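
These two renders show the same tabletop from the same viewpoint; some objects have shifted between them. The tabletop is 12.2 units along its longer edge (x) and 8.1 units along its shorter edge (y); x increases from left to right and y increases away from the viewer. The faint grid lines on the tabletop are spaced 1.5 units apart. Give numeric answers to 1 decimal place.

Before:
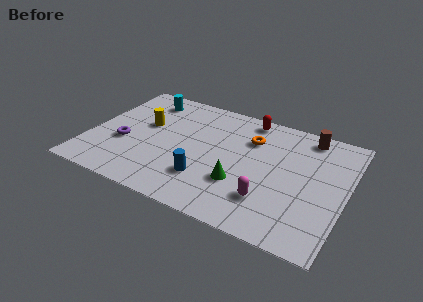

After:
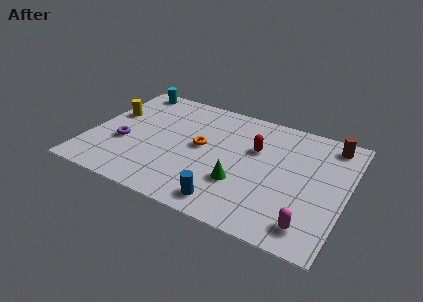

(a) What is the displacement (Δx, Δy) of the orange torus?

(-2.2, -1.5)

The orange torus was at about (7.5, 5.8) and moved to about (5.3, 4.3).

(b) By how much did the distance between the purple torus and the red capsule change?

-0.4

Before: roughly 6.9 units apart; after: 6.5. That's 0.4 units closer together.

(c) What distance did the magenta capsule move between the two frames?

2.2

From (8.8, 2.1) to (10.8, 1.3), the magenta capsule covered √(2.0² + 0.8²) ≈ 2.2 units.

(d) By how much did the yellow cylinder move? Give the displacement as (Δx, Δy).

(-1.7, 0.2)

The yellow cylinder started near (2.5, 4.8) and ended near (0.8, 5.0).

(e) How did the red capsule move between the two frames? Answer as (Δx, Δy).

(0.6, -2.0)

The red capsule was at about (7.2, 7.2) and moved to about (7.8, 5.2).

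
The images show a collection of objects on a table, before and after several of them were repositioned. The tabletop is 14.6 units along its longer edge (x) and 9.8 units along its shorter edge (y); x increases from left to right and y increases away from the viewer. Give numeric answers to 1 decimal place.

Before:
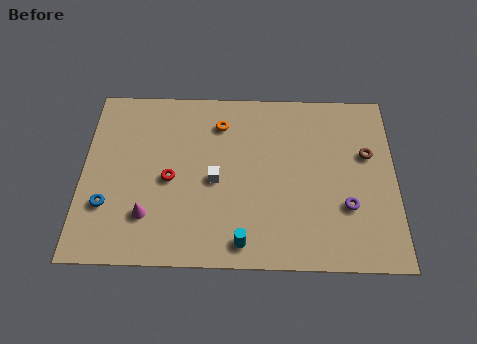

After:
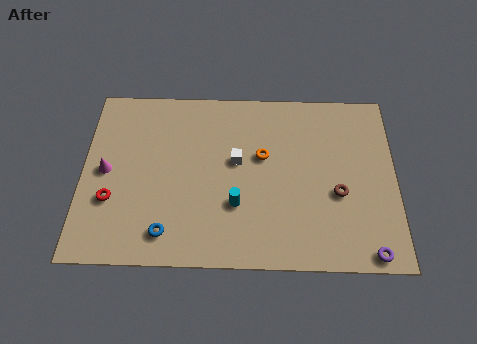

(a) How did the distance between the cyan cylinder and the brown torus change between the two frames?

-2.8

The distance was about 7.6 in the first image and 4.8 in the second, so they moved 2.8 units closer together.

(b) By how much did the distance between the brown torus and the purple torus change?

+0.3

Before: roughly 3.1 units apart; after: 3.4. That's 0.3 units further apart.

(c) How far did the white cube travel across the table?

1.5

The white cube moved from about (6.2, 4.5) to (7.2, 5.6), a distance of √(1.0² + 1.1²) ≈ 1.5.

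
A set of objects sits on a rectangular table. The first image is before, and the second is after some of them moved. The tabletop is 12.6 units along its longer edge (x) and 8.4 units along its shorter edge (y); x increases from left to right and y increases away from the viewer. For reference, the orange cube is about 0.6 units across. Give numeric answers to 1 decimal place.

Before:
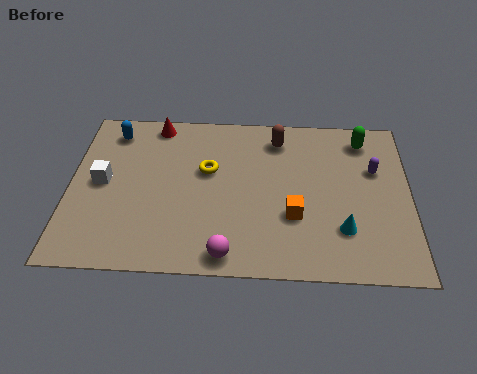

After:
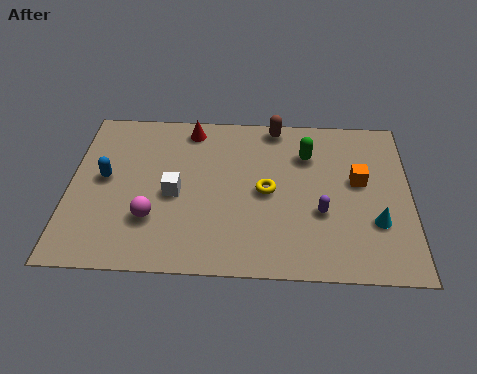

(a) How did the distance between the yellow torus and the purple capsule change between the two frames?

-4.0

Before: roughly 6.2 units apart; after: 2.2. That's 4.0 units closer together.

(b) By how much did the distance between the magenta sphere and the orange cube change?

+4.8

Before: roughly 3.1 units apart; after: 7.9. That's 4.8 units further apart.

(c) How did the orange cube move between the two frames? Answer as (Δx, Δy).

(2.4, 1.9)

From the two frames, the orange cube sits at roughly (8.3, 2.9) before and (10.7, 4.8) after.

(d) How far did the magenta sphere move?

3.2

From (5.9, 0.9) to (3.1, 2.5), the magenta sphere covered √(2.8² + 1.6²) ≈ 3.2 units.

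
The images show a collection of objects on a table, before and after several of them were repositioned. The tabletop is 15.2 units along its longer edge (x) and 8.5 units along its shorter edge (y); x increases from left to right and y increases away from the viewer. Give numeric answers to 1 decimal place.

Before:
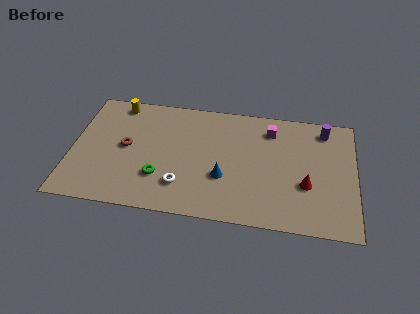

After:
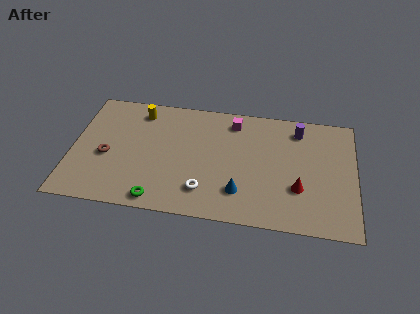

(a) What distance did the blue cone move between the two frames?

1.3

The blue cone moved from about (8.2, 3.0) to (9.1, 2.1), a distance of √(0.9² + 0.9²) ≈ 1.3.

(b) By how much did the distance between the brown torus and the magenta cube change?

-0.5

The distance was about 8.1 in the first image and 7.6 in the second, so they moved 0.5 units closer together.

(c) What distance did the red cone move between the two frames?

0.5

From (12.6, 3.1) to (12.2, 2.8), the red cone covered √(0.4² + 0.3²) ≈ 0.5 units.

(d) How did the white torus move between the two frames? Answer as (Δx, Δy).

(1.2, -0.2)

From the two frames, the white torus sits at roughly (6.0, 2.1) before and (7.2, 1.9) after.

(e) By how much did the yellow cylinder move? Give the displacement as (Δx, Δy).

(1.2, -0.4)

The yellow cylinder was at about (2.3, 7.5) and moved to about (3.5, 7.1).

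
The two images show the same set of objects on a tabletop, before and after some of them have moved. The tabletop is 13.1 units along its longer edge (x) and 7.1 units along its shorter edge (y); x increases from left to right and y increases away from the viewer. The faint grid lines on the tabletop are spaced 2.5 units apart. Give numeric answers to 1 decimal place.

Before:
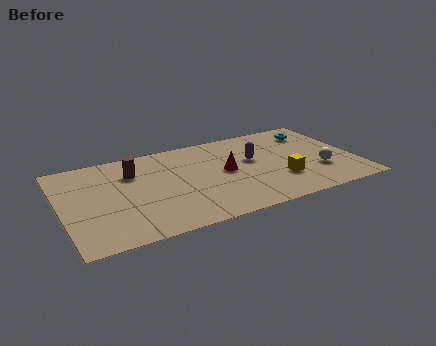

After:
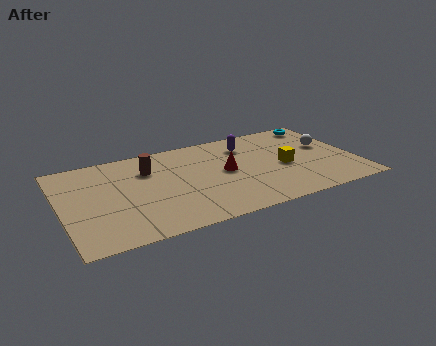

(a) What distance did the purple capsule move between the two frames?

1.3

The purple capsule was near (8.6, 4.2) before and (8.5, 5.5) after, so it travelled √(0.1² + 1.3²) ≈ 1.3 units.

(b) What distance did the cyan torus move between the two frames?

0.7

The cyan torus was near (11.6, 5.6) before and (12.0, 6.2) after, so it travelled √(0.4² + 0.6²) ≈ 0.7 units.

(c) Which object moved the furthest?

the white sphere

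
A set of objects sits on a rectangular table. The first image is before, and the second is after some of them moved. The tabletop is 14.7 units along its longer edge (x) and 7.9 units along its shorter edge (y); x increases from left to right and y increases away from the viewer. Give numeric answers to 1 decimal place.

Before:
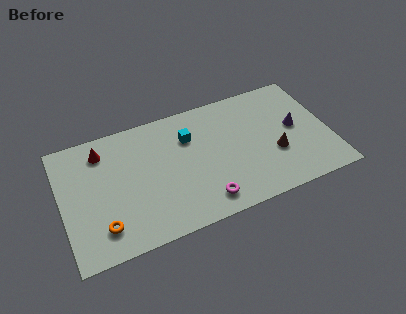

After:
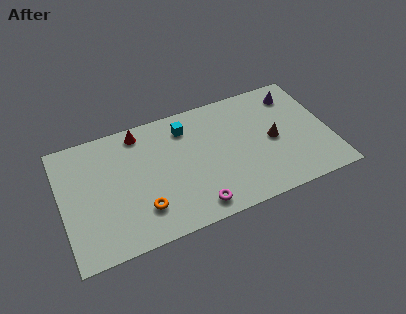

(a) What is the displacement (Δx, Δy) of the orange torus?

(2.2, 0.3)

From the two frames, the orange torus sits at roughly (2.0, 1.7) before and (4.2, 2.0) after.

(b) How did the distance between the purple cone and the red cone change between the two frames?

-2.1

Before: roughly 10.7 units apart; after: 8.6. That's 2.1 units closer together.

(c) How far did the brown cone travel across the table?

0.9

The brown cone moved from about (11.6, 2.9) to (11.6, 3.8), a distance of √(0.0² + 0.9²) ≈ 0.9.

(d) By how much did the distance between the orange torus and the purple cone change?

-1.3

They were about 11.2 units apart before and 9.9 after — 1.3 units closer together.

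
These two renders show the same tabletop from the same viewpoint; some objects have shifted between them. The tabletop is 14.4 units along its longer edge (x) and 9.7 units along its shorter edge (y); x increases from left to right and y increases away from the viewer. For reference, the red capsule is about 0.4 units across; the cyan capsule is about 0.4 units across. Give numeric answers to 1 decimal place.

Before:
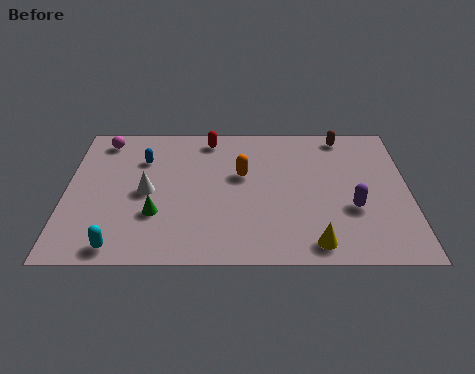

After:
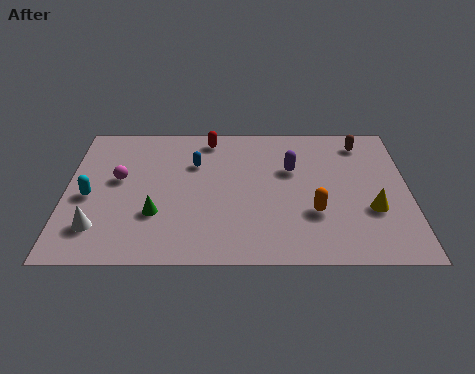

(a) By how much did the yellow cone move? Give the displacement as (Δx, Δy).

(2.4, 2.2)

From the two frames, the yellow cone sits at roughly (10.4, 1.2) before and (12.8, 3.4) after.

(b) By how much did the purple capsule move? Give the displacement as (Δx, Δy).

(-2.5, 2.7)

The purple capsule was at about (12.0, 3.5) and moved to about (9.5, 6.2).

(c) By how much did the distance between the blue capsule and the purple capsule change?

-5.3

Before: roughly 9.4 units apart; after: 4.1. That's 5.3 units closer together.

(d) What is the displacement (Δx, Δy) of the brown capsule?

(0.8, -0.5)

The brown capsule was at about (11.7, 8.6) and moved to about (12.5, 8.1).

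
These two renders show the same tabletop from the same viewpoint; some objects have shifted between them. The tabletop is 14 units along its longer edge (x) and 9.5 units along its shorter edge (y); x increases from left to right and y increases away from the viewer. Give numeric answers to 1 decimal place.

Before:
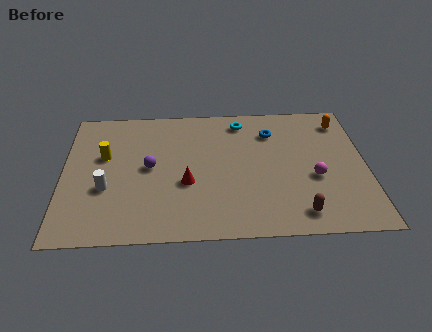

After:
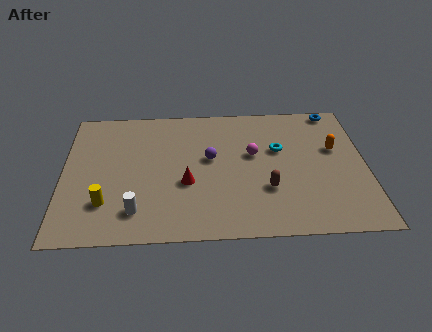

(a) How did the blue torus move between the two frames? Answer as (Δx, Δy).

(3.0, 1.5)

The blue torus was at about (9.7, 7.2) and moved to about (12.7, 8.7).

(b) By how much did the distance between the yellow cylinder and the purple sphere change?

+3.3

The distance was about 2.3 in the first image and 5.6 in the second, so they moved 3.3 units further apart.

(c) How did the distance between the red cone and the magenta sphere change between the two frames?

-2.3

The distance was about 5.9 in the first image and 3.6 in the second, so they moved 2.3 units closer together.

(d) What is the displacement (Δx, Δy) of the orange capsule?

(-0.4, -2.0)

From the two frames, the orange capsule sits at roughly (13.0, 7.8) before and (12.6, 5.8) after.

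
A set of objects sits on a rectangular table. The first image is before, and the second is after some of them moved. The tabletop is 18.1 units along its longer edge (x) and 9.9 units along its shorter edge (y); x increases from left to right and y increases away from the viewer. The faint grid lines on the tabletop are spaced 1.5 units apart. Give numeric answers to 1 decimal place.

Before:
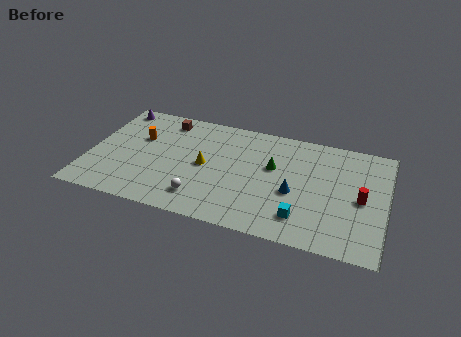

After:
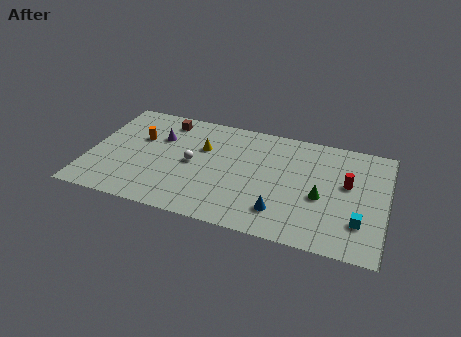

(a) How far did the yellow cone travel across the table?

1.6

The yellow cone moved from about (7.1, 4.9) to (6.8, 6.5), a distance of √(0.3² + 1.6²) ≈ 1.6.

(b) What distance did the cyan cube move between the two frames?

3.5

The cyan cube was near (13.2, 2.1) before and (16.6, 2.7) after, so it travelled √(3.4² + 0.6²) ≈ 3.5 units.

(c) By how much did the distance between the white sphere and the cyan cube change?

+4.4

Before: roughly 6.1 units apart; after: 10.5. That's 4.4 units further apart.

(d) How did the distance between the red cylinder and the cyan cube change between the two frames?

-1.1

The distance was about 4.3 in the first image and 3.2 in the second, so they moved 1.1 units closer together.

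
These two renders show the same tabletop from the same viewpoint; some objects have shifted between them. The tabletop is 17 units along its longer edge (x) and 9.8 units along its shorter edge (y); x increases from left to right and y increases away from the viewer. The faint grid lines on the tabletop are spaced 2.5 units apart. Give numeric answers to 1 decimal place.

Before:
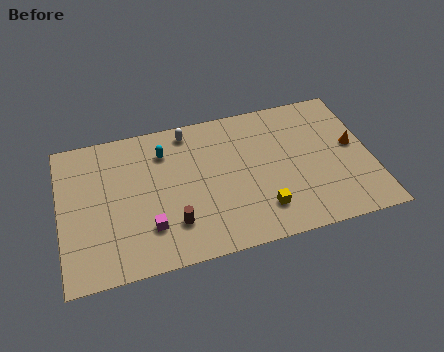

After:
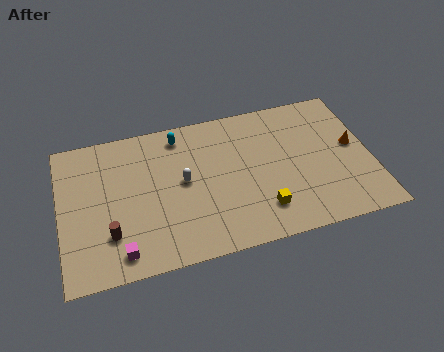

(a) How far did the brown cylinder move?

3.4

The brown cylinder moved from about (6.0, 2.5) to (2.6, 2.7), a distance of √(3.4² + 0.2²) ≈ 3.4.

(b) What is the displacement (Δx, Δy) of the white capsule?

(-0.5, -3.4)

The white capsule was at about (7.2, 8.6) and moved to about (6.7, 5.2).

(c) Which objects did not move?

the yellow cube and the orange cone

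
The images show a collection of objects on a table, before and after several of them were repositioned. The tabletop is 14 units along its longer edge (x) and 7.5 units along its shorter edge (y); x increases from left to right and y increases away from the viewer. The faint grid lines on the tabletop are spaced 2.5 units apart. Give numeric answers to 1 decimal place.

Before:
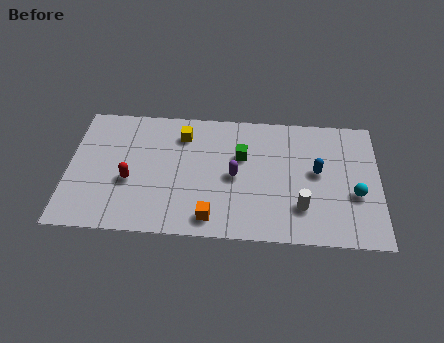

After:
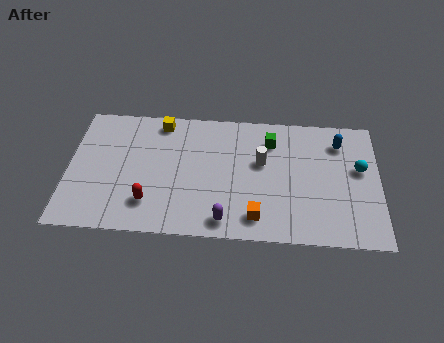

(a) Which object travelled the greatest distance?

the white cylinder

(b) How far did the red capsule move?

1.5

The red capsule was near (2.8, 3.0) before and (3.7, 1.8) after, so it travelled √(0.9² + 1.2²) ≈ 1.5 units.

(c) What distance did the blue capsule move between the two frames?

2.1

The blue capsule moved from about (11.2, 4.1) to (12.2, 5.9), a distance of √(1.0² + 1.8²) ≈ 2.1.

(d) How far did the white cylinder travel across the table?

3.1

The white cylinder moved from about (10.5, 2.0) to (8.7, 4.5), a distance of √(1.8² + 2.5²) ≈ 3.1.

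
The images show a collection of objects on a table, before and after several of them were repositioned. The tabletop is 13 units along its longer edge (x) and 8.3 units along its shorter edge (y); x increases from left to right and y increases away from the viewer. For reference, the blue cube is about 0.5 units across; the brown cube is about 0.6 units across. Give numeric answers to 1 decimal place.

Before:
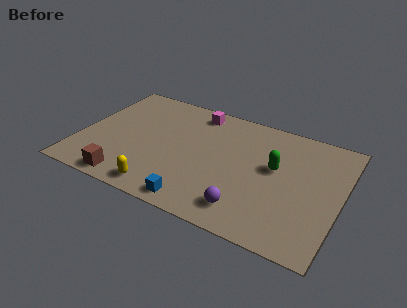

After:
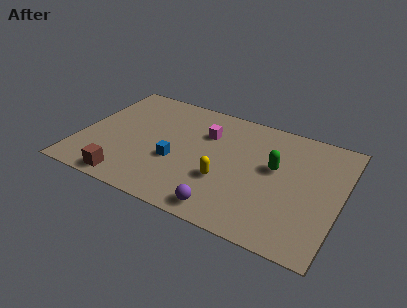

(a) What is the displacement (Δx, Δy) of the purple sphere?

(-1.0, -0.5)

From the two frames, the purple sphere sits at roughly (8.7, 1.5) before and (7.7, 1.0) after.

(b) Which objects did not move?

the green capsule and the brown cube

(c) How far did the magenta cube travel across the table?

1.6

The magenta cube moved from about (5.4, 7.2) to (6.1, 5.8), a distance of √(0.7² + 1.4²) ≈ 1.6.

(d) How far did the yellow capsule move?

3.5

The yellow capsule was near (4.5, 1.0) before and (7.4, 2.9) after, so it travelled √(2.9² + 1.9²) ≈ 3.5 units.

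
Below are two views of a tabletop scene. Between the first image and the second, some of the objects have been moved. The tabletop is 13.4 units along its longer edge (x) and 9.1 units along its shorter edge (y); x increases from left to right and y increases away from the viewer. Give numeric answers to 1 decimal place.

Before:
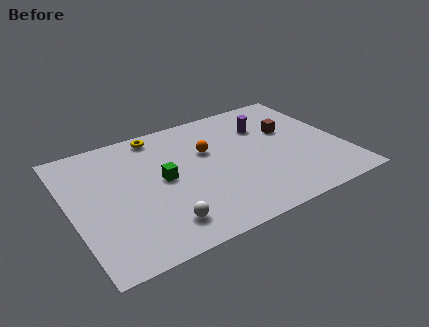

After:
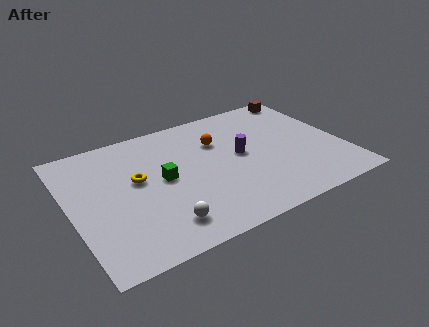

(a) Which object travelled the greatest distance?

the yellow torus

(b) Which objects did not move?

the white sphere and the green cube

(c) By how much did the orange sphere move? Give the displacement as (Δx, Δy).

(0.6, 0.5)

The orange sphere started near (6.9, 5.8) and ended near (7.5, 6.3).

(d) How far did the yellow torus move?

3.2

The yellow torus was near (4.7, 8.1) before and (3.3, 5.2) after, so it travelled √(1.4² + 2.9²) ≈ 3.2 units.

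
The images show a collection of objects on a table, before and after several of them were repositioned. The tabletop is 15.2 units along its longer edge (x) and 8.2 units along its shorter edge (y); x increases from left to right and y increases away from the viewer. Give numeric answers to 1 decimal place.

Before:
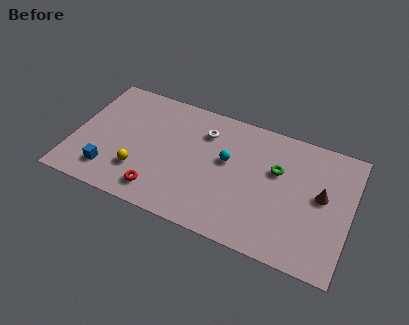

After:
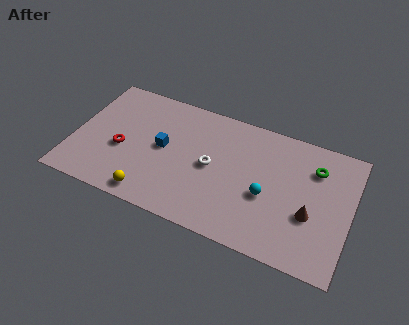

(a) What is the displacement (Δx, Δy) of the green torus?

(2.0, 0.9)

The green torus started near (11.1, 5.2) and ended near (13.1, 6.1).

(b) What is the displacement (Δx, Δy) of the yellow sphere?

(0.8, -1.3)

The yellow sphere was at about (3.8, 2.3) and moved to about (4.6, 1.0).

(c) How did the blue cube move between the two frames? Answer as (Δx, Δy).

(2.7, 2.6)

From the two frames, the blue cube sits at roughly (2.2, 1.7) before and (4.9, 4.3) after.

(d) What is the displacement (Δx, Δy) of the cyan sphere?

(2.3, -1.4)

From the two frames, the cyan sphere sits at roughly (8.4, 4.8) before and (10.7, 3.4) after.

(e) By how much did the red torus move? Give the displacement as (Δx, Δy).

(-2.3, 2.0)

The red torus started near (5.0, 1.4) and ended near (2.7, 3.4).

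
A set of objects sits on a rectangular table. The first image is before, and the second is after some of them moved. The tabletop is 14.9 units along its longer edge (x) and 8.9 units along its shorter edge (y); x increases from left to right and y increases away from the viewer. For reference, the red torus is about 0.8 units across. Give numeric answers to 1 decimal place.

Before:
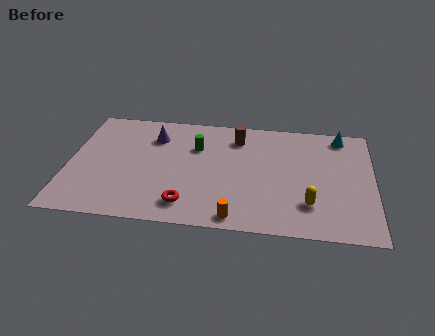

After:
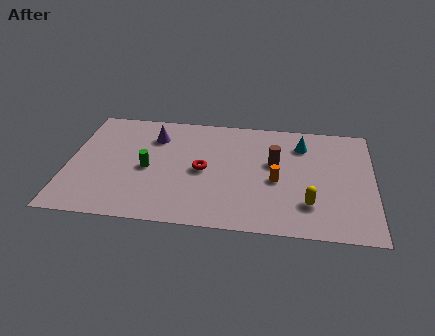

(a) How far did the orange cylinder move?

3.6

The orange cylinder moved from about (8.3, 0.9) to (10.2, 3.9), a distance of √(1.9² + 3.0²) ≈ 3.6.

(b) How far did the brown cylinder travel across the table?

2.6

The brown cylinder moved from about (8.2, 7.1) to (10.1, 5.3), a distance of √(1.9² + 1.8²) ≈ 2.6.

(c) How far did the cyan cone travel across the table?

2.1

The cyan cone was near (13.3, 7.8) before and (11.4, 6.9) after, so it travelled √(1.9² + 0.9²) ≈ 2.1 units.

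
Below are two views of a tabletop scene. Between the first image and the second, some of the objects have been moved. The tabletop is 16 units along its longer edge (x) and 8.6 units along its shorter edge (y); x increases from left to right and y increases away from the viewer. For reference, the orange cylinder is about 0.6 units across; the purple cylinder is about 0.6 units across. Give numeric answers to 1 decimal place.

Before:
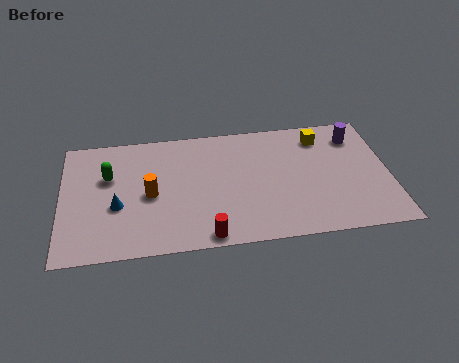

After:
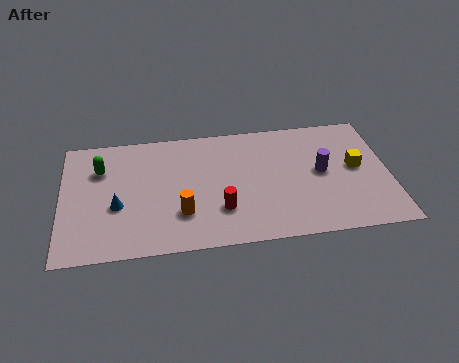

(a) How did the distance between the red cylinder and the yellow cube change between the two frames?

-1.5

They were about 8.5 units apart before and 7.0 after — 1.5 units closer together.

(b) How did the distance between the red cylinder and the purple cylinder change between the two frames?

-4.2

Before: roughly 9.6 units apart; after: 5.4. That's 4.2 units closer together.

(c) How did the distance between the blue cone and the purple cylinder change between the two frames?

-2.2

They were about 12.3 units apart before and 10.1 after — 2.2 units closer together.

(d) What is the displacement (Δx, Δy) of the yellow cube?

(1.6, -2.4)

The yellow cube started near (12.8, 7.0) and ended near (14.4, 4.6).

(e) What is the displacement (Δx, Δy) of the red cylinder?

(0.7, 1.7)

The red cylinder started near (7.0, 0.8) and ended near (7.7, 2.5).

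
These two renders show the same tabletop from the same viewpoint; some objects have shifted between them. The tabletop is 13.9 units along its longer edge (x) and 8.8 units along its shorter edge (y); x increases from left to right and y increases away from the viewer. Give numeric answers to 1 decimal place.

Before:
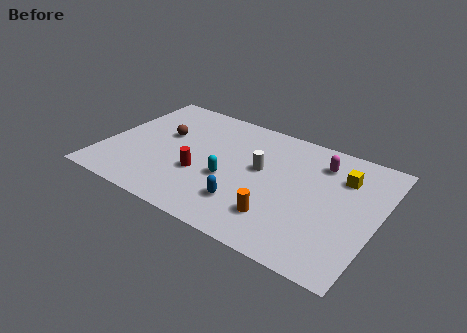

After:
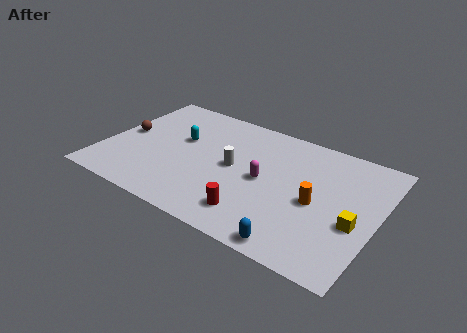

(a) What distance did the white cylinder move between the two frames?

1.4

The white cylinder moved from about (7.9, 5.0) to (6.6, 4.5), a distance of √(1.3² + 0.5²) ≈ 1.4.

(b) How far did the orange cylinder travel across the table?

2.5

The orange cylinder moved from about (9.3, 2.1) to (10.9, 4.0), a distance of √(1.6² + 1.9²) ≈ 2.5.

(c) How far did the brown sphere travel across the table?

2.1

From (2.8, 5.3) to (0.9, 4.5), the brown sphere covered √(1.9² + 0.8²) ≈ 2.1 units.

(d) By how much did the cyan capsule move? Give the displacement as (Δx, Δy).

(-2.8, 1.8)

From the two frames, the cyan capsule sits at roughly (6.5, 3.5) before and (3.7, 5.3) after.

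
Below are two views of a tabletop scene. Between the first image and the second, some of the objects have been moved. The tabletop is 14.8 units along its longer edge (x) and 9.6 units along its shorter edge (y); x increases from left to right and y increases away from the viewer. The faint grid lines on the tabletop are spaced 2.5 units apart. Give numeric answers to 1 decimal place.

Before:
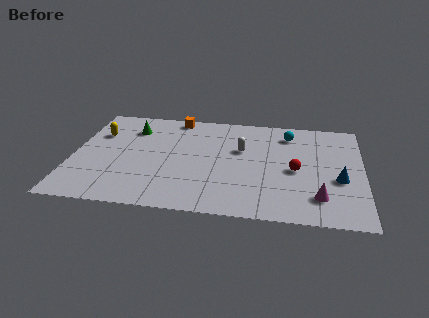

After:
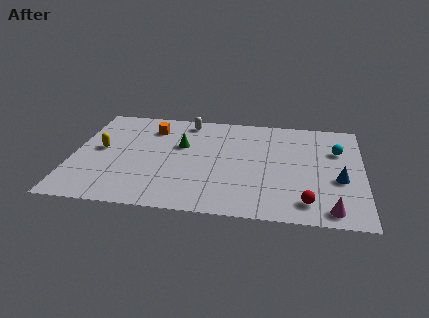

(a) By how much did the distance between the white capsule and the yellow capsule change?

-2.0

Before: roughly 7.4 units apart; after: 5.4. That's 2.0 units closer together.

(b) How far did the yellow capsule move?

1.5

The yellow capsule moved from about (1.2, 6.6) to (1.4, 5.1), a distance of √(0.2² + 1.5²) ≈ 1.5.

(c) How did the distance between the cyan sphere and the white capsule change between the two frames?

+5.0

Before: roughly 3.0 units apart; after: 8.0. That's 5.0 units further apart.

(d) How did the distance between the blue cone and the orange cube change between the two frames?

+0.6

The distance was about 9.8 in the first image and 10.4 in the second, so they moved 0.6 units further apart.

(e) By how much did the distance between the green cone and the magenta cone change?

-1.9

The distance was about 11.0 in the first image and 9.1 in the second, so they moved 1.9 units closer together.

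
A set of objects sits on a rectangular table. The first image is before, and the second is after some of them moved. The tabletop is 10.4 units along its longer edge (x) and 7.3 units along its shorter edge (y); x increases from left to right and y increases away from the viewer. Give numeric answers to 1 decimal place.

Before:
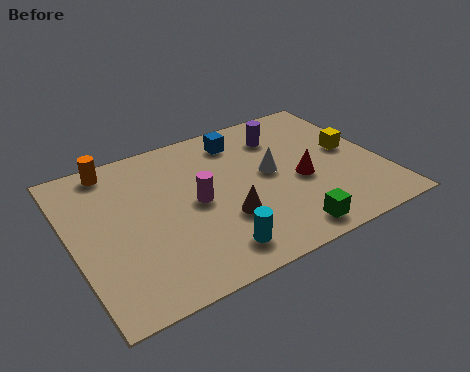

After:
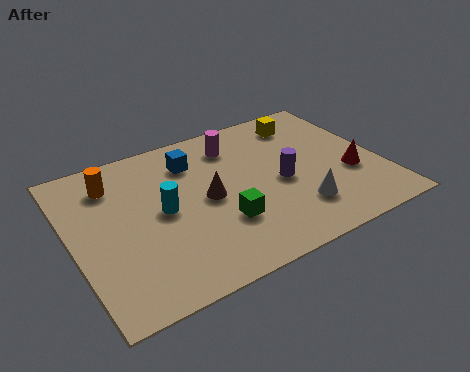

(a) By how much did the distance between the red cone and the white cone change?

+1.0

They were about 1.2 units apart before and 2.2 after — 1.0 units further apart.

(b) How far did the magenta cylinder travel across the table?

2.8

The magenta cylinder moved from about (4.1, 3.6) to (5.8, 5.8), a distance of √(1.7² + 2.2²) ≈ 2.8.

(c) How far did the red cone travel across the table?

1.7

From (7.6, 3.1) to (9.3, 2.7), the red cone covered √(1.7² + 0.4²) ≈ 1.7 units.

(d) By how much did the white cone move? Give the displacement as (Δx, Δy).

(0.6, -2.1)

From the two frames, the white cone sits at roughly (6.7, 3.9) before and (7.3, 1.8) after.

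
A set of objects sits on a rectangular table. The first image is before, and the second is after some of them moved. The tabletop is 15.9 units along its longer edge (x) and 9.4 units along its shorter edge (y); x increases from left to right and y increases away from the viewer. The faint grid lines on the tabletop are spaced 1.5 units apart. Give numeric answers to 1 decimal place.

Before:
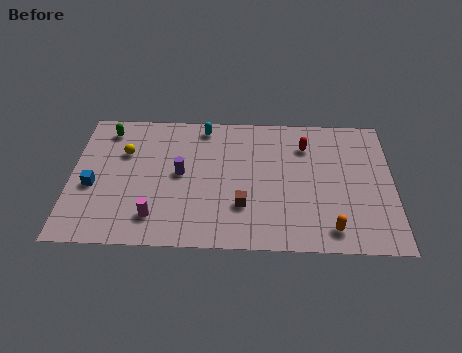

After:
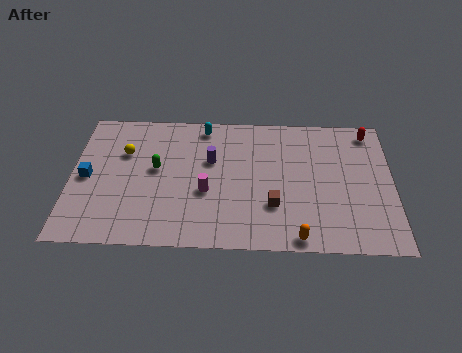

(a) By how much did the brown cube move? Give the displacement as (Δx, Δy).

(1.5, 0.1)

From the two frames, the brown cube sits at roughly (8.5, 2.8) before and (10.0, 2.9) after.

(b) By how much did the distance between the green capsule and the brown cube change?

-2.3

Before: roughly 8.5 units apart; after: 6.2. That's 2.3 units closer together.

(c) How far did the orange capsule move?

1.7

The orange capsule was near (12.8, 1.4) before and (11.2, 0.8) after, so it travelled √(1.6² + 0.6²) ≈ 1.7 units.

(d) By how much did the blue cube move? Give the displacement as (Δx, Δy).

(-0.3, 0.6)

The blue cube started near (1.1, 3.9) and ended near (0.8, 4.5).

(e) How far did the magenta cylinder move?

3.1

From (4.2, 1.9) to (6.7, 3.7), the magenta cylinder covered √(2.5² + 1.8²) ≈ 3.1 units.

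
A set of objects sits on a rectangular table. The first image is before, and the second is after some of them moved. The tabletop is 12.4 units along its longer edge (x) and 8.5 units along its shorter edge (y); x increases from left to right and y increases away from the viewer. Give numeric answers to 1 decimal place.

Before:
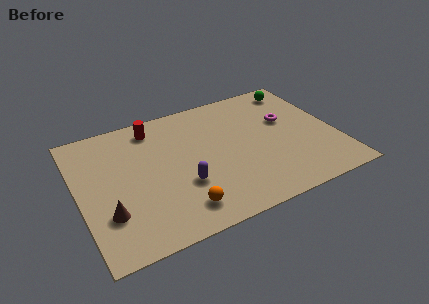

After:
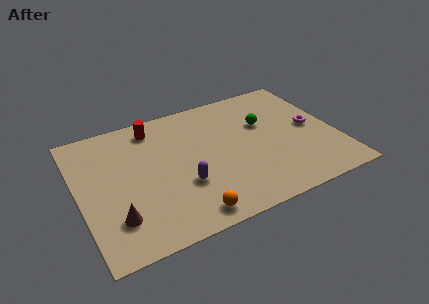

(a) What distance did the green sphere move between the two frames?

2.8

From (11.1, 7.3) to (9.1, 5.4), the green sphere covered √(2.0² + 1.9²) ≈ 2.8 units.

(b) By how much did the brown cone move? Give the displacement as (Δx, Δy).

(0.3, -0.4)

The brown cone started near (1.2, 2.5) and ended near (1.5, 2.1).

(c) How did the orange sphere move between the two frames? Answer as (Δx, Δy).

(0.3, -0.5)

The orange sphere started near (4.5, 1.5) and ended near (4.8, 1.0).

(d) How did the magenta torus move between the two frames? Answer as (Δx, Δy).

(1.1, -0.9)

The magenta torus was at about (10.2, 5.2) and moved to about (11.3, 4.3).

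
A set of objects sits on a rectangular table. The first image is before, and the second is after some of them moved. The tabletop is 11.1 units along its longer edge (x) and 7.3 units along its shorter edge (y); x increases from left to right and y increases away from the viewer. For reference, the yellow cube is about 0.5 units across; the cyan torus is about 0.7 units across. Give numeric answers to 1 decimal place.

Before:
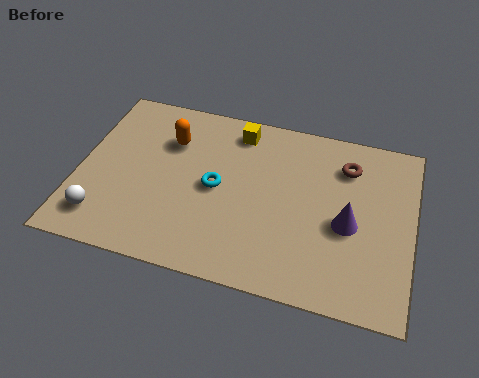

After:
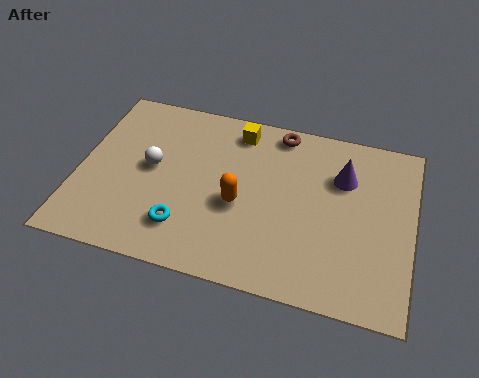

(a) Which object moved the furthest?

the orange capsule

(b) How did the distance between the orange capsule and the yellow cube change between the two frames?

+0.7

Before: roughly 2.4 units apart; after: 3.1. That's 0.7 units further apart.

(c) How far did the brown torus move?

2.5

From (8.8, 5.6) to (6.5, 6.5), the brown torus covered √(2.3² + 0.9²) ≈ 2.5 units.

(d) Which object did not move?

the yellow cube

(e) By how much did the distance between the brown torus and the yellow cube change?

-2.3

They were about 3.7 units apart before and 1.4 after — 2.3 units closer together.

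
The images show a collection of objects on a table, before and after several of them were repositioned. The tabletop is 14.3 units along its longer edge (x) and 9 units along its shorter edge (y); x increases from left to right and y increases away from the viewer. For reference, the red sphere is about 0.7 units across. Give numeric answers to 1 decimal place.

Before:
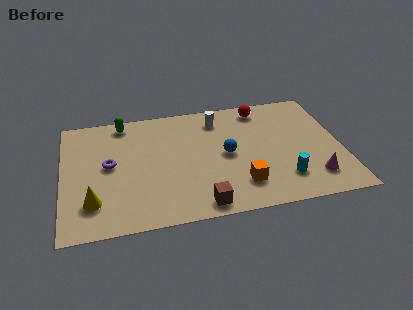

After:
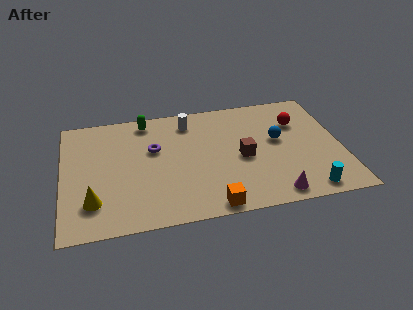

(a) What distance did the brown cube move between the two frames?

3.9

From (6.9, 1.0) to (9.2, 4.1), the brown cube covered √(2.3² + 3.1²) ≈ 3.9 units.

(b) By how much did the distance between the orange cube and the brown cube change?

+1.4

Before: roughly 2.4 units apart; after: 3.8. That's 1.4 units further apart.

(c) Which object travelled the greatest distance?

the brown cube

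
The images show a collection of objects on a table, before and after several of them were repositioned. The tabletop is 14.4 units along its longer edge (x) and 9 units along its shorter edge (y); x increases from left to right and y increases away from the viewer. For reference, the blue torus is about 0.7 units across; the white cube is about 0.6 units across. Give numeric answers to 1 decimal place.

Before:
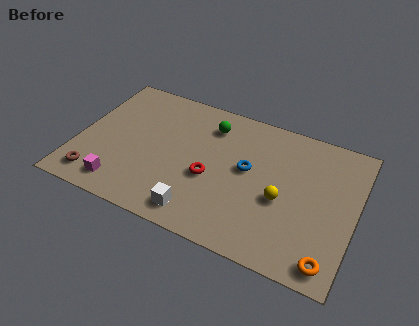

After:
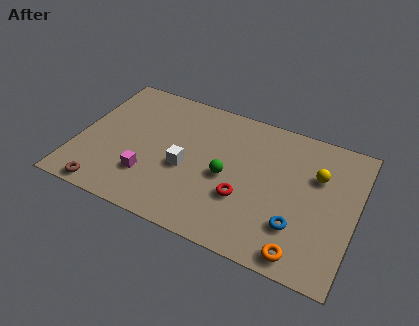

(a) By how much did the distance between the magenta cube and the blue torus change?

+0.5

They were about 7.2 units apart before and 7.7 after — 0.5 units further apart.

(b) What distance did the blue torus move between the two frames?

3.8

From (8.8, 5.0) to (11.6, 2.5), the blue torus covered √(2.8² + 2.5²) ≈ 3.8 units.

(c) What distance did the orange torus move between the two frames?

1.4

From (13.4, 1.1) to (12.0, 1.0), the orange torus covered √(1.4² + 0.1²) ≈ 1.4 units.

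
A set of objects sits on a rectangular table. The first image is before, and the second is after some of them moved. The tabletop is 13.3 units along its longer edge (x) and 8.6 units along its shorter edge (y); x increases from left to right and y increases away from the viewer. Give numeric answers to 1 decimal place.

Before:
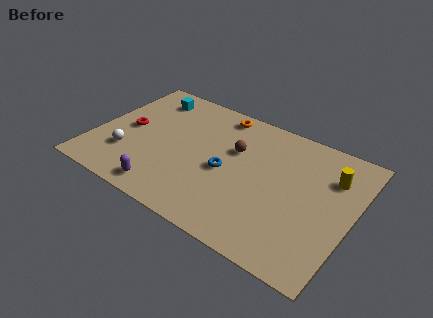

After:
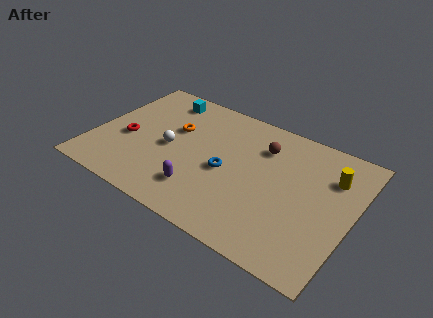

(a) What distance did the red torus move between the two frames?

0.7

From (1.6, 4.3) to (1.7, 3.6), the red torus covered √(0.1² + 0.7²) ≈ 0.7 units.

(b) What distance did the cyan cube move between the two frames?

0.7

From (2.2, 7.1) to (2.9, 7.3), the cyan cube covered √(0.7² + 0.2²) ≈ 0.7 units.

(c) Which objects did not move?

the blue torus and the yellow cylinder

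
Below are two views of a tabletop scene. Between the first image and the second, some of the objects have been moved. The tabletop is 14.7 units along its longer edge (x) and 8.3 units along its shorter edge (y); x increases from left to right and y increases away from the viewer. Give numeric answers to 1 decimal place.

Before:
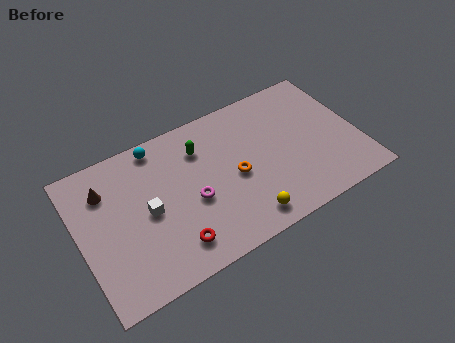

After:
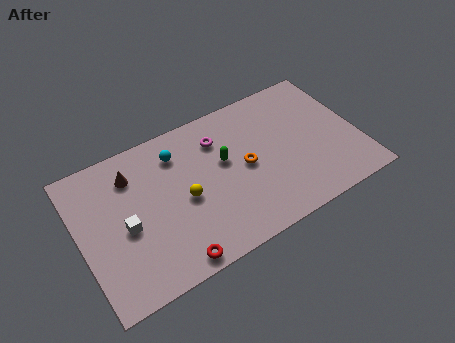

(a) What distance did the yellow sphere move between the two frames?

3.8

From (8.2, 1.2) to (5.4, 3.8), the yellow sphere covered √(2.8² + 2.6²) ≈ 3.8 units.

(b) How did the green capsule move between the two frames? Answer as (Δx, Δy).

(1.1, -1.3)

The green capsule started near (6.6, 6.2) and ended near (7.7, 4.9).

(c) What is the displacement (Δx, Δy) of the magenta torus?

(1.8, 2.8)

The magenta torus started near (5.8, 3.5) and ended near (7.6, 6.3).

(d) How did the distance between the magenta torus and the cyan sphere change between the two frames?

-1.9

Before: roughly 4.1 units apart; after: 2.2. That's 1.9 units closer together.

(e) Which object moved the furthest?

the yellow sphere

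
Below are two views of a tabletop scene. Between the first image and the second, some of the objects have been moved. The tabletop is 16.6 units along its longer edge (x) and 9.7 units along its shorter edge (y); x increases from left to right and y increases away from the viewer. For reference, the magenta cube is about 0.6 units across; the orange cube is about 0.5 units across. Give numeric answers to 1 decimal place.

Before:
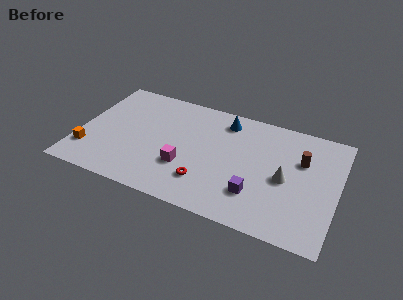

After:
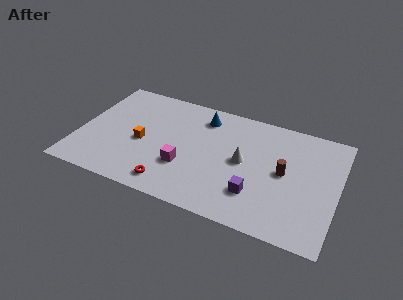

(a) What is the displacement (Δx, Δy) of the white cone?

(-2.7, 0.5)

The white cone was at about (13.3, 4.5) and moved to about (10.6, 5.0).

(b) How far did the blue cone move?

1.4

The blue cone moved from about (9.1, 8.1) to (7.7, 7.9), a distance of √(1.4² + 0.2²) ≈ 1.4.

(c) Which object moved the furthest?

the orange cube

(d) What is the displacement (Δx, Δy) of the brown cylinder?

(-1.0, -1.4)

From the two frames, the brown cylinder sits at roughly (14.2, 6.4) before and (13.2, 5.0) after.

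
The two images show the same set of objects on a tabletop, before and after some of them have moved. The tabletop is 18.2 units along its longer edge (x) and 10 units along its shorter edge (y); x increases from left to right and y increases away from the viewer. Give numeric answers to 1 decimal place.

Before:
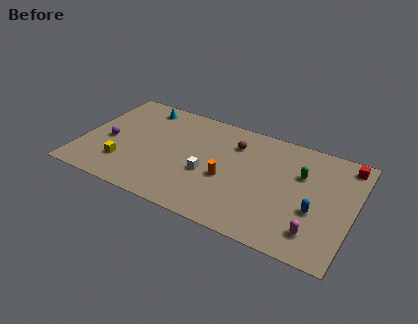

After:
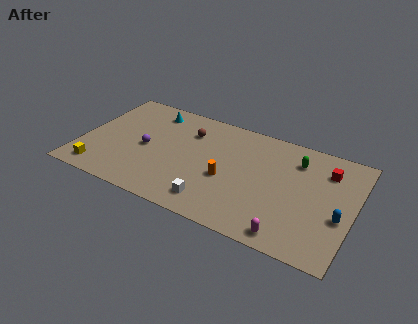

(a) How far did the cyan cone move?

0.7

From (3.5, 8.6) to (4.2, 8.4), the cyan cone covered √(0.7² + 0.2²) ≈ 0.7 units.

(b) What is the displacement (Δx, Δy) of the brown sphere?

(-3.1, -0.1)

From the two frames, the brown sphere sits at roughly (10.0, 7.5) before and (6.9, 7.4) after.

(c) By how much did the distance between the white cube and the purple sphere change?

-1.0

The distance was about 6.8 in the first image and 5.8 in the second, so they moved 1.0 units closer together.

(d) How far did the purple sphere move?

2.5

The purple sphere was near (1.8, 4.4) before and (4.3, 4.7) after, so it travelled √(2.5² + 0.3²) ≈ 2.5 units.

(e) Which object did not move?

the orange cylinder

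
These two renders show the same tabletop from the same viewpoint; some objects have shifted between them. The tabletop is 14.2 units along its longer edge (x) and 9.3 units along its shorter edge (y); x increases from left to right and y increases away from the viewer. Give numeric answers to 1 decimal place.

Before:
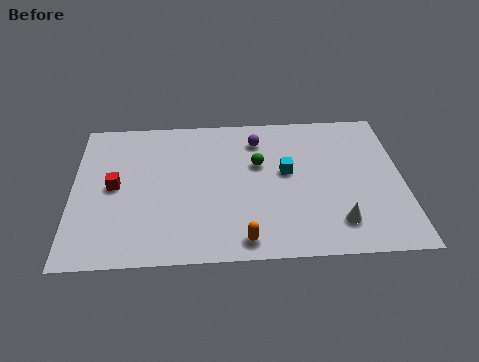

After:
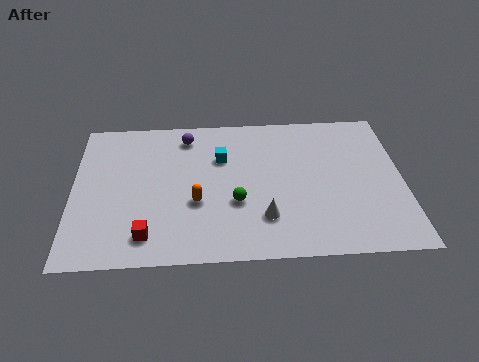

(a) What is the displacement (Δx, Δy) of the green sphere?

(-1.0, -2.4)

The green sphere started near (8.0, 5.8) and ended near (7.0, 3.4).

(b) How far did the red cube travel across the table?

3.4

The red cube moved from about (1.8, 4.7) to (3.2, 1.6), a distance of √(1.4² + 3.1²) ≈ 3.4.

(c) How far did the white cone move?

3.1

From (11.3, 1.9) to (8.2, 2.4), the white cone covered √(3.1² + 0.5²) ≈ 3.1 units.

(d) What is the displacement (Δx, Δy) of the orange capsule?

(-2.0, 2.4)

From the two frames, the orange capsule sits at roughly (7.3, 1.1) before and (5.3, 3.5) after.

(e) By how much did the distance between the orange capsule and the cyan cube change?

-1.5

They were about 4.5 units apart before and 3.0 after — 1.5 units closer together.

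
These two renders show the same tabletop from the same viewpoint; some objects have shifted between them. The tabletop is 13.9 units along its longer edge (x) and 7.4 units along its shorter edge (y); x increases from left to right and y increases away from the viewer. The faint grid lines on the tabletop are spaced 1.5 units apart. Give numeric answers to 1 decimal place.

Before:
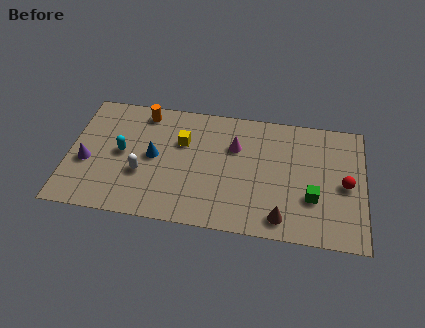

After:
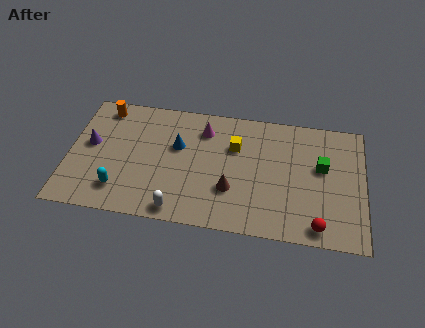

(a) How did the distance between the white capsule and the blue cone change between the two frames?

+2.6

The distance was about 1.2 in the first image and 3.8 in the second, so they moved 2.6 units further apart.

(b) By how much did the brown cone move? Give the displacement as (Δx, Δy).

(-2.4, 1.3)

The brown cone was at about (10.1, 1.1) and moved to about (7.7, 2.4).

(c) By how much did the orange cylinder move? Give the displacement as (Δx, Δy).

(-1.9, 0.0)

The orange cylinder was at about (3.4, 6.4) and moved to about (1.5, 6.4).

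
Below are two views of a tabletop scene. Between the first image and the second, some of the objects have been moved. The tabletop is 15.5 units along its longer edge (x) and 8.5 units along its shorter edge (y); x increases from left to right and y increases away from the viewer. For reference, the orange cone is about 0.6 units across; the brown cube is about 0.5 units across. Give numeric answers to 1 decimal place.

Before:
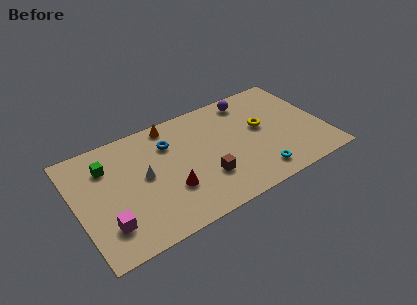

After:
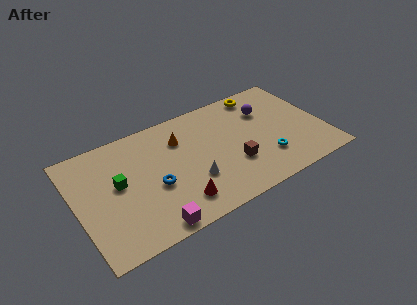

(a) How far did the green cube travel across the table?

1.7

From (2.1, 6.3) to (2.6, 4.7), the green cube covered √(0.5² + 1.6²) ≈ 1.7 units.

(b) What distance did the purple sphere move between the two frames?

1.6

From (11.3, 7.3) to (12.2, 6.0), the purple sphere covered √(0.9² + 1.3²) ≈ 1.6 units.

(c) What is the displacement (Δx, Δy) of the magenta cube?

(2.5, -1.3)

The magenta cube was at about (1.6, 2.1) and moved to about (4.1, 0.8).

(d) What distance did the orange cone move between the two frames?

1.5

The orange cone moved from about (6.3, 7.6) to (6.7, 6.2), a distance of √(0.4² + 1.4²) ≈ 1.5.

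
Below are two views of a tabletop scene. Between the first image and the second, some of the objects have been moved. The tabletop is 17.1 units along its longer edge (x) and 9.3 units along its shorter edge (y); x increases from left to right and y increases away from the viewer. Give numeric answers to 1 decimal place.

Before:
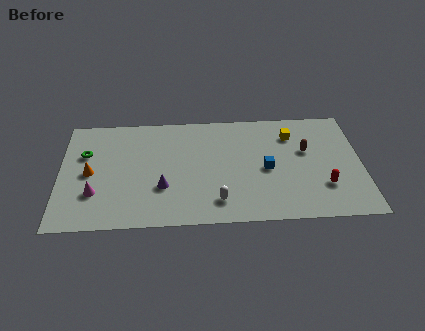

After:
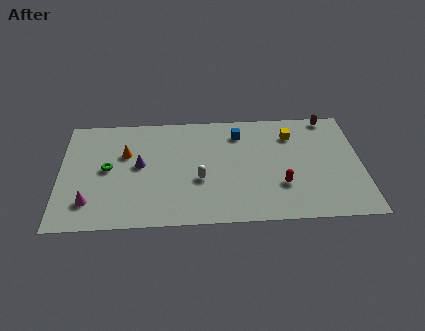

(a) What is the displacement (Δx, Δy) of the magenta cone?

(-0.3, -0.7)

The magenta cone was at about (2.0, 2.8) and moved to about (1.7, 2.1).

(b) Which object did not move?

the yellow cube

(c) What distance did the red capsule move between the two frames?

2.4

From (14.9, 2.7) to (12.5, 2.9), the red capsule covered √(2.4² + 0.2²) ≈ 2.4 units.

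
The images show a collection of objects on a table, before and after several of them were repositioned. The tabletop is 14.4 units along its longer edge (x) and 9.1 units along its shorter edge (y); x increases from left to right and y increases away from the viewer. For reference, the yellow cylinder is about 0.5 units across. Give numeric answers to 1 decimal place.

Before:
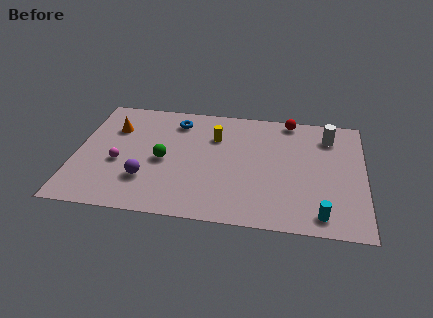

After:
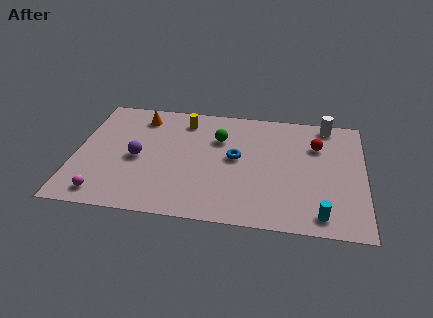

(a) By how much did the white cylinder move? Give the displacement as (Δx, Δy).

(-0.1, 1.0)

From the two frames, the white cylinder sits at roughly (12.6, 7.2) before and (12.5, 8.2) after.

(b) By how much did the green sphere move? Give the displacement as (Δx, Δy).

(2.7, 2.1)

The green sphere started near (4.4, 4.2) and ended near (7.1, 6.3).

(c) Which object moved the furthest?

the blue torus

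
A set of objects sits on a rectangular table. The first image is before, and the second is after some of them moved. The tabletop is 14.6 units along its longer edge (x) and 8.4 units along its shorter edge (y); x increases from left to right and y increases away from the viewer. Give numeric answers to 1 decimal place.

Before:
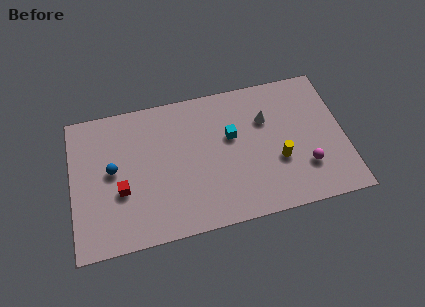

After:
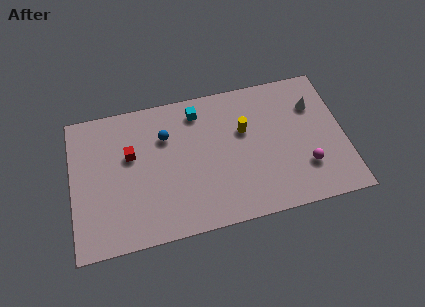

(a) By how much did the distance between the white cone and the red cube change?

+1.6

The distance was about 8.3 in the first image and 9.9 in the second, so they moved 1.6 units further apart.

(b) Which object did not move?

the magenta sphere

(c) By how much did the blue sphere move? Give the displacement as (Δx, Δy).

(2.9, 1.4)

The blue sphere started near (2.2, 4.5) and ended near (5.1, 5.9).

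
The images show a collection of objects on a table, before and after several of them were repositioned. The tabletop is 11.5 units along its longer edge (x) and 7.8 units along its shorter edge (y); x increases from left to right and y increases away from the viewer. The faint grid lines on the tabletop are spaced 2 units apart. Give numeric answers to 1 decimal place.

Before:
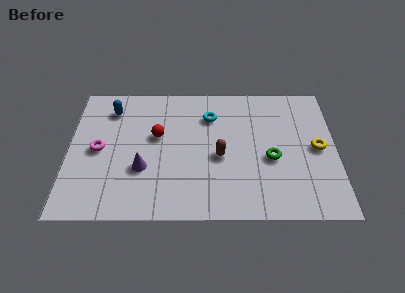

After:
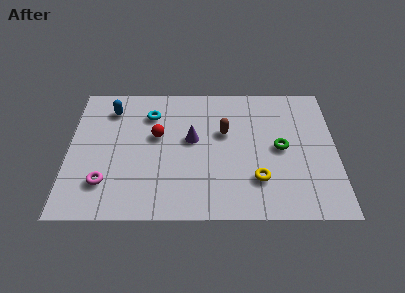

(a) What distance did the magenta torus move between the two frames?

1.9

The magenta torus was near (1.3, 3.8) before and (1.6, 1.9) after, so it travelled √(0.3² + 1.9²) ≈ 1.9 units.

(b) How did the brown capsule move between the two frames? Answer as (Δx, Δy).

(0.2, 1.4)

The brown capsule started near (6.5, 3.4) and ended near (6.7, 4.8).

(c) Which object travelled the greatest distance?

the yellow torus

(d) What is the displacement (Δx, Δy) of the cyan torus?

(-2.6, 0.1)

The cyan torus started near (6.1, 5.8) and ended near (3.5, 5.9).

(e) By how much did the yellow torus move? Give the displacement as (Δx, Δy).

(-2.6, -1.8)

The yellow torus started near (10.7, 3.9) and ended near (8.1, 2.1).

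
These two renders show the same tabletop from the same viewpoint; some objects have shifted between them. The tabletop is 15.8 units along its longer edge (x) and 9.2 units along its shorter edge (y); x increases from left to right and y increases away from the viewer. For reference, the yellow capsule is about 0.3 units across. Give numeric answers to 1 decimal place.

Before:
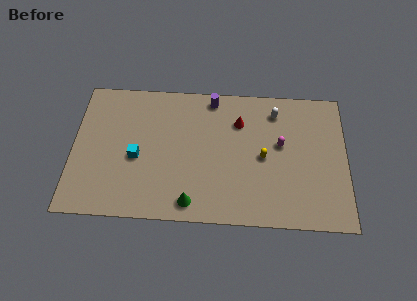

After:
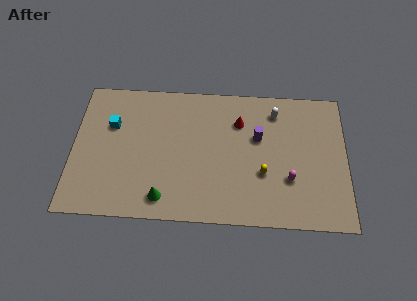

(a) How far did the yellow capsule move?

1.1

The yellow capsule was near (11.0, 4.4) before and (11.0, 3.3) after, so it travelled √(0.0² + 1.1²) ≈ 1.1 units.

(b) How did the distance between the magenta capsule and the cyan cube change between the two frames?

+2.4

They were about 8.4 units apart before and 10.8 after — 2.4 units further apart.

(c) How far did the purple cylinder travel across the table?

3.7

The purple cylinder moved from about (8.0, 8.2) to (10.7, 5.7), a distance of √(2.7² + 2.5²) ≈ 3.7.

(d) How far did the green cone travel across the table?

1.6

From (6.9, 1.2) to (5.3, 1.4), the green cone covered √(1.6² + 0.2²) ≈ 1.6 units.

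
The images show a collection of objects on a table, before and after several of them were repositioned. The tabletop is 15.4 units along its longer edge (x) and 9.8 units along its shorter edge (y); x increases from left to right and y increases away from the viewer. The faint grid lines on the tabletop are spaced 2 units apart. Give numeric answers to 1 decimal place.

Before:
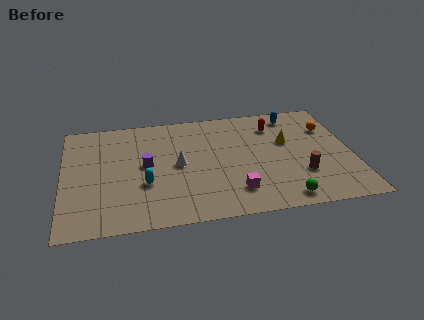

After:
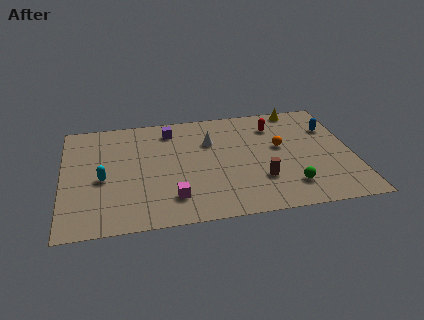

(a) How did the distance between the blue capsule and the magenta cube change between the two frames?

+2.7

The distance was about 7.2 in the first image and 9.9 in the second, so they moved 2.7 units further apart.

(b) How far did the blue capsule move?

2.4

The blue capsule was near (12.5, 8.4) before and (14.4, 6.9) after, so it travelled √(1.9² + 1.5²) ≈ 2.4 units.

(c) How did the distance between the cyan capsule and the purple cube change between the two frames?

+3.6

The distance was about 1.7 in the first image and 5.3 in the second, so they moved 3.6 units further apart.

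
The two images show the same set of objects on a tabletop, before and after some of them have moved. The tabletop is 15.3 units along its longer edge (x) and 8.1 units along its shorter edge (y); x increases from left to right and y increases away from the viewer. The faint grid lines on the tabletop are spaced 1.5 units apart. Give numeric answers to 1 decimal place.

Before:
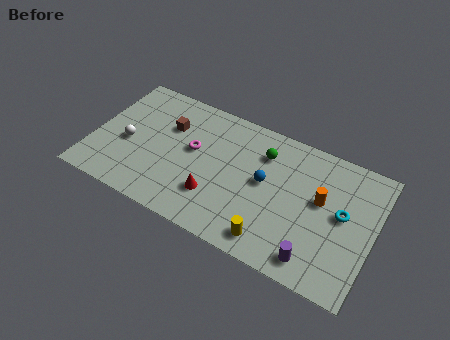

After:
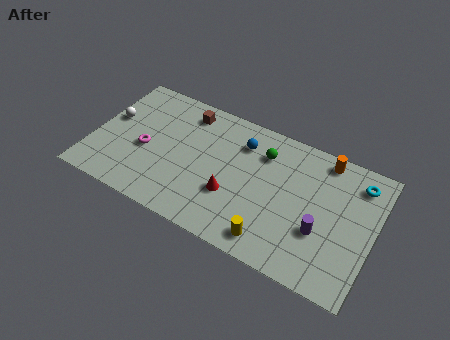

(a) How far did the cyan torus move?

2.3

The cyan torus moved from about (13.6, 4.4) to (14.2, 6.6), a distance of √(0.6² + 2.2²) ≈ 2.3.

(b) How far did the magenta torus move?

2.7

The magenta torus was near (5.4, 4.6) before and (2.9, 3.5) after, so it travelled √(2.5² + 1.1²) ≈ 2.7 units.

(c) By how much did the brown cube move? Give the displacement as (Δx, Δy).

(0.8, 1.3)

The brown cube started near (3.9, 5.5) and ended near (4.7, 6.8).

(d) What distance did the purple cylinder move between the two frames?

1.7

From (12.5, 1.2) to (12.6, 2.9), the purple cylinder covered √(0.1² + 1.7²) ≈ 1.7 units.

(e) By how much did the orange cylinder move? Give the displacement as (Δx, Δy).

(-0.1, 2.5)

The orange cylinder was at about (12.4, 4.7) and moved to about (12.3, 7.2).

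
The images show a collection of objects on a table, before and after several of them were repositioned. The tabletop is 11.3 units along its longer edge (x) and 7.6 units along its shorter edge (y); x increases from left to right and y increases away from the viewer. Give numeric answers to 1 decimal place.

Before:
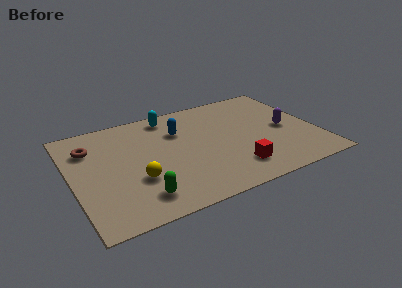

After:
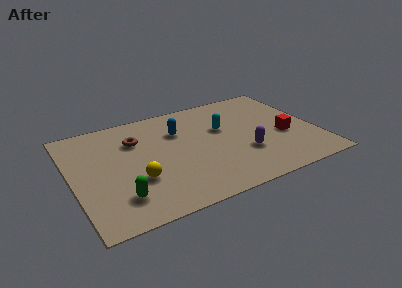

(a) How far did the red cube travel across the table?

3.0

The red cube moved from about (7.2, 1.6) to (9.8, 3.1), a distance of √(2.6² + 1.5²) ≈ 3.0.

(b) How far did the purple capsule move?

2.4

The purple capsule moved from about (9.9, 3.6) to (7.8, 2.5), a distance of √(2.1² + 1.1²) ≈ 2.4.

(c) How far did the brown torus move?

2.1

The brown torus was near (1.0, 5.6) before and (3.1, 5.4) after, so it travelled √(2.1² + 0.2²) ≈ 2.1 units.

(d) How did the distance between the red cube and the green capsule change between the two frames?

+3.6

The distance was about 4.4 in the first image and 8.0 in the second, so they moved 3.6 units further apart.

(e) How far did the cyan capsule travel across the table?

3.0

The cyan capsule was near (4.8, 6.6) before and (7.1, 4.7) after, so it travelled √(2.3² + 1.9²) ≈ 3.0 units.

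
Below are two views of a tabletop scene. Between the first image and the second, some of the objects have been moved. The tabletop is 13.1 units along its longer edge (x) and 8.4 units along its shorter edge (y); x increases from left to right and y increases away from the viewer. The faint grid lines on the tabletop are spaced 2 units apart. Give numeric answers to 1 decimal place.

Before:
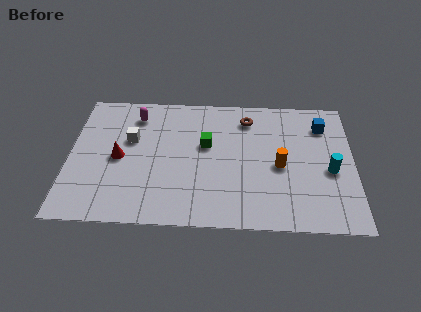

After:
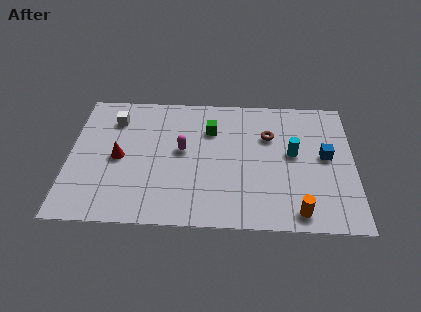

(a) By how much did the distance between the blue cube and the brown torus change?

-0.6

The distance was about 3.5 in the first image and 2.9 in the second, so they moved 0.6 units closer together.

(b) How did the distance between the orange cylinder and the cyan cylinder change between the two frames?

+1.3

The distance was about 2.3 in the first image and 3.6 in the second, so they moved 1.3 units further apart.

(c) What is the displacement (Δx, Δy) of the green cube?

(0.2, 1.0)

From the two frames, the green cube sits at roughly (6.3, 5.0) before and (6.5, 6.0) after.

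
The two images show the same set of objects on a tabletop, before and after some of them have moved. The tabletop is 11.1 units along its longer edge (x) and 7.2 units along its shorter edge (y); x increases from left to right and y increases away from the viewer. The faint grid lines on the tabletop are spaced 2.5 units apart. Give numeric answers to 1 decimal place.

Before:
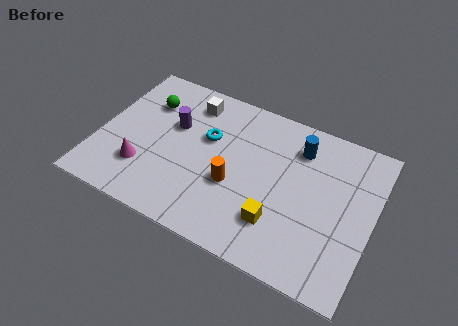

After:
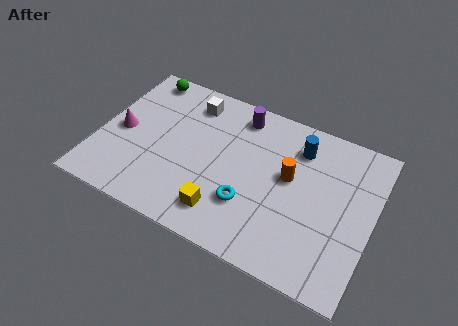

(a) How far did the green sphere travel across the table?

1.3

From (1.7, 5.2) to (1.3, 6.4), the green sphere covered √(0.4² + 1.2²) ≈ 1.3 units.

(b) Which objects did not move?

the white cube and the blue cylinder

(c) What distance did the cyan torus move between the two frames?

3.0

The cyan torus was near (4.3, 4.5) before and (6.3, 2.2) after, so it travelled √(2.0² + 2.3²) ≈ 3.0 units.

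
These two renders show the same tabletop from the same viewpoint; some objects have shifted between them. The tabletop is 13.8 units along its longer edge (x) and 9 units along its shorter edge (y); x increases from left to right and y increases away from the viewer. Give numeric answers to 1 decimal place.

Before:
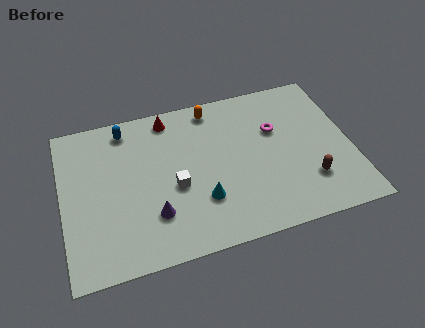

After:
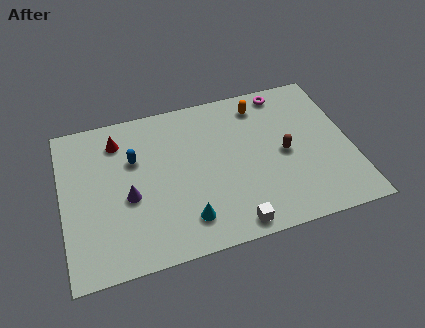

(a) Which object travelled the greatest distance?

the white cube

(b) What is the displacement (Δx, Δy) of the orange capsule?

(2.3, -0.4)

The orange capsule was at about (7.4, 7.9) and moved to about (9.7, 7.5).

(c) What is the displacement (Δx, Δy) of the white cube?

(2.5, -2.9)

The white cube was at about (5.3, 3.8) and moved to about (7.8, 0.9).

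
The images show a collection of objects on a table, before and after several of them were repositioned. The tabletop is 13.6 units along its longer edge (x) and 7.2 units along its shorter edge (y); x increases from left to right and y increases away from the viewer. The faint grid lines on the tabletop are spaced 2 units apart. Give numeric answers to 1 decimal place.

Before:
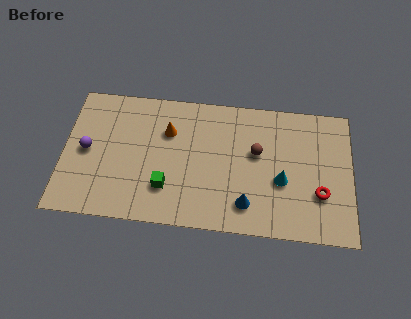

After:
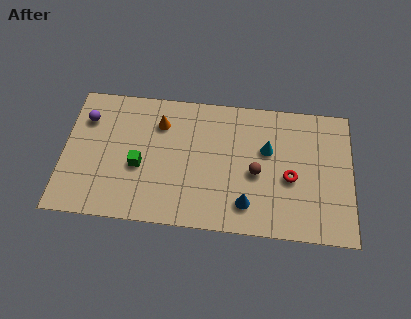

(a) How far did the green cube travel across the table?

1.6

From (4.9, 2.0) to (3.6, 3.0), the green cube covered √(1.3² + 1.0²) ≈ 1.6 units.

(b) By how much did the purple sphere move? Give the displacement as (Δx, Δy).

(-0.1, 1.7)

The purple sphere was at about (1.1, 3.6) and moved to about (1.0, 5.3).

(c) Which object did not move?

the blue cone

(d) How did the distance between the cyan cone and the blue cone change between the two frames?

+1.0

The distance was about 2.1 in the first image and 3.1 in the second, so they moved 1.0 units further apart.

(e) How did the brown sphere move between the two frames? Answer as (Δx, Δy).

(0.0, -1.1)

The brown sphere started near (9.1, 4.3) and ended near (9.1, 3.2).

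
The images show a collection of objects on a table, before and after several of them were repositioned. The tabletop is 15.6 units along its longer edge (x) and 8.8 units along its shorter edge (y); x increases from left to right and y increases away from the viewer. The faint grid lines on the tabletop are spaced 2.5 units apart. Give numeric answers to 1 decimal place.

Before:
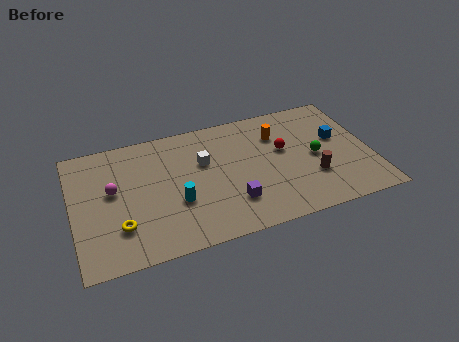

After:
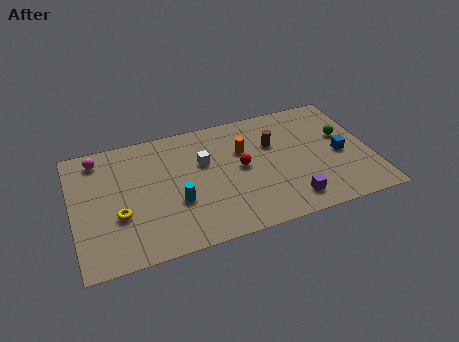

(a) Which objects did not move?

the cyan cylinder and the white cube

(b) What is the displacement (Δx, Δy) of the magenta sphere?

(-0.6, 2.5)

The magenta sphere was at about (2.1, 5.0) and moved to about (1.5, 7.5).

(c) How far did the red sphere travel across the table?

2.4

From (11.1, 5.2) to (8.8, 4.6), the red sphere covered √(2.3² + 0.6²) ≈ 2.4 units.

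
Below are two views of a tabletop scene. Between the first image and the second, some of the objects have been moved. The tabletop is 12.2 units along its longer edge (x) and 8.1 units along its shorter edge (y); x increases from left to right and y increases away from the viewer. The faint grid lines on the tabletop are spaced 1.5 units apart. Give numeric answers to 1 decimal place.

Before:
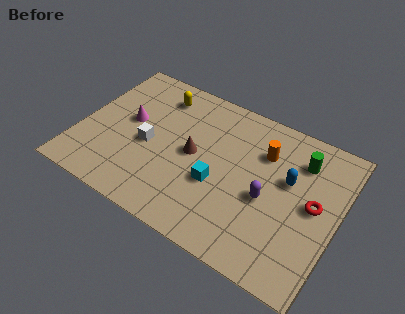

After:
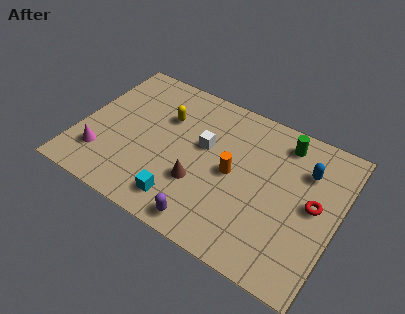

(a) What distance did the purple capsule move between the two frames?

3.5

The purple capsule moved from about (9.0, 3.5) to (6.6, 0.9), a distance of √(2.4² + 2.6²) ≈ 3.5.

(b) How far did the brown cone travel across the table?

1.5

From (5.4, 4.1) to (5.9, 2.7), the brown cone covered √(0.5² + 1.4²) ≈ 1.5 units.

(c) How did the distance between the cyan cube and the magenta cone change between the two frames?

-0.7

The distance was about 4.7 in the first image and 4.0 in the second, so they moved 0.7 units closer together.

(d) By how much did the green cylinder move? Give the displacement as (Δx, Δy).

(-0.9, 0.6)

The green cylinder was at about (10.2, 6.2) and moved to about (9.3, 6.8).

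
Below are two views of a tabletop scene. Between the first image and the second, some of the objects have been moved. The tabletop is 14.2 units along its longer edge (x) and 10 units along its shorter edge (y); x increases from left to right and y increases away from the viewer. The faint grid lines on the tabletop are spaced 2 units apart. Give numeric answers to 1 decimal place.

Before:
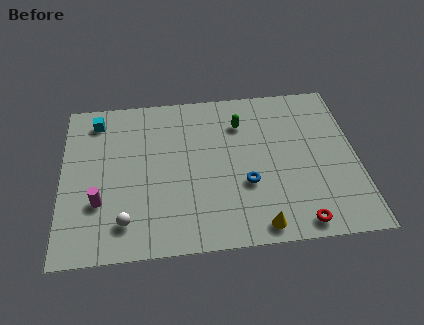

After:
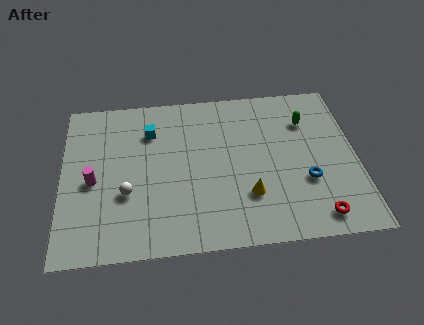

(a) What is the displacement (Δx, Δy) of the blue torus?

(2.9, -0.1)

From the two frames, the blue torus sits at roughly (8.8, 3.6) before and (11.7, 3.5) after.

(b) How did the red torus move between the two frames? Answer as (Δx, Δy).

(0.9, 0.3)

The red torus started near (11.2, 1.0) and ended near (12.1, 1.3).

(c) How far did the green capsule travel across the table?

3.2

The green capsule was near (8.7, 7.5) before and (11.9, 7.3) after, so it travelled √(3.2² + 0.2²) ≈ 3.2 units.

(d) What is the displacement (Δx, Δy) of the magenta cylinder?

(-0.3, 1.3)

From the two frames, the magenta cylinder sits at roughly (1.8, 3.2) before and (1.5, 4.5) after.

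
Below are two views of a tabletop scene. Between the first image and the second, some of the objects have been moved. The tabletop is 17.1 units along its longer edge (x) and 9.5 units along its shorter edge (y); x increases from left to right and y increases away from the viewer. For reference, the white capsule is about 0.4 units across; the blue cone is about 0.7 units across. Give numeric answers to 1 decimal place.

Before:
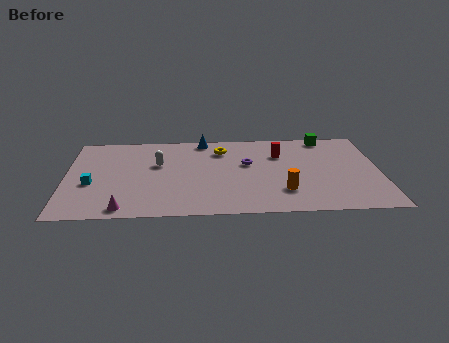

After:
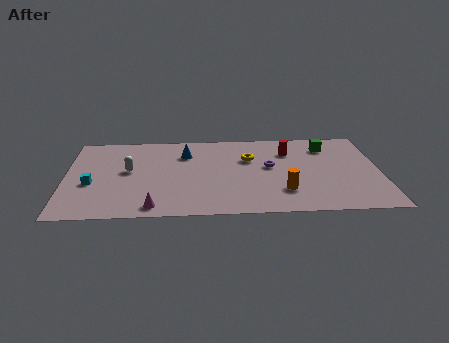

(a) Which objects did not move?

the orange cylinder and the cyan cube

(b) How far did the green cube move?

1.1

The green cube moved from about (14.3, 8.6) to (14.3, 7.5), a distance of √(0.0² + 1.1²) ≈ 1.1.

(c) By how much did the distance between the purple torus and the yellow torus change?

-0.7

They were about 2.2 units apart before and 1.5 after — 0.7 units closer together.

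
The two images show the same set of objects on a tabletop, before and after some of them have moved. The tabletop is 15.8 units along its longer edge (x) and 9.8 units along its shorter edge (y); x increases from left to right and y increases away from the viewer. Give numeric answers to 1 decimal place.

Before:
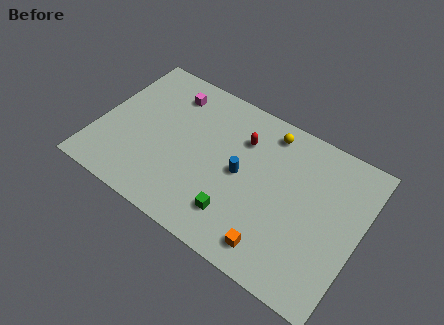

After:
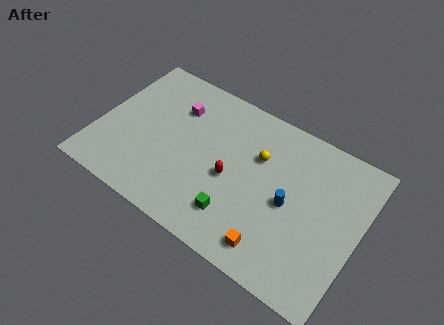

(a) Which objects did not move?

the orange cube and the green cube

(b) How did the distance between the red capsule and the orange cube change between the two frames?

-2.1

The distance was about 6.3 in the first image and 4.2 in the second, so they moved 2.1 units closer together.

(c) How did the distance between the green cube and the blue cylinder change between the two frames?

+1.0

They were about 2.7 units apart before and 3.7 after — 1.0 units further apart.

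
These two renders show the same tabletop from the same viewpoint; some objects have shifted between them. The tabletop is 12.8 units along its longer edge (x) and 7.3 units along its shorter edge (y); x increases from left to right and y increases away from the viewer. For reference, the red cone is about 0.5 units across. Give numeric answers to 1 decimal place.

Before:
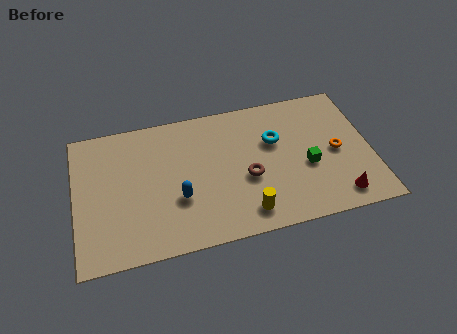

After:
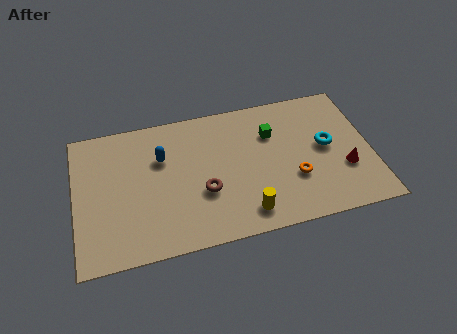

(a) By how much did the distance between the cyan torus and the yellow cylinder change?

+0.8

Before: roughly 3.8 units apart; after: 4.6. That's 0.8 units further apart.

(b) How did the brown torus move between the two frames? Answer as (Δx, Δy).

(-1.9, -0.3)

The brown torus was at about (7.4, 3.0) and moved to about (5.5, 2.7).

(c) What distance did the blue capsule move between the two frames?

2.4

The blue capsule moved from about (4.4, 2.6) to (3.8, 4.9), a distance of √(0.6² + 2.3²) ≈ 2.4.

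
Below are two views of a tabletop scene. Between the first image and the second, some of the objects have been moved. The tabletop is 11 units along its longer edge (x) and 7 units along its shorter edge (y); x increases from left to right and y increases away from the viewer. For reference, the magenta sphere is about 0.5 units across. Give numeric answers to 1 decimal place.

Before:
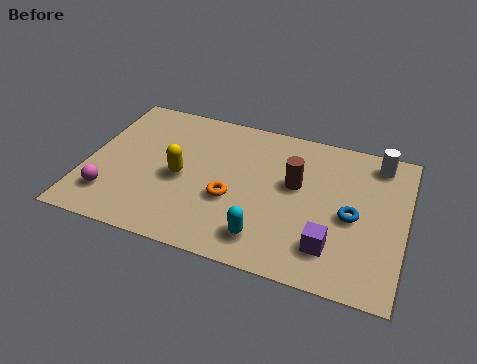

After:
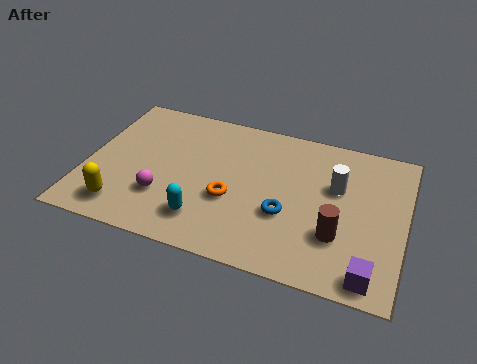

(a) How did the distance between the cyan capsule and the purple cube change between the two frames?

+3.5

Before: roughly 2.2 units apart; after: 5.7. That's 3.5 units further apart.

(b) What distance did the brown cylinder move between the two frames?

2.5

The brown cylinder moved from about (7.2, 4.1) to (8.8, 2.2), a distance of √(1.6² + 1.9²) ≈ 2.5.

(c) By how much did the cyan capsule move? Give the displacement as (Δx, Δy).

(-2.1, 0.2)

The cyan capsule started near (6.4, 1.3) and ended near (4.3, 1.5).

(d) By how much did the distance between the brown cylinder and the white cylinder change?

-1.1

They were about 3.3 units apart before and 2.2 after — 1.1 units closer together.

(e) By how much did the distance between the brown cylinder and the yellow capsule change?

+3.4

Before: roughly 4.0 units apart; after: 7.4. That's 3.4 units further apart.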